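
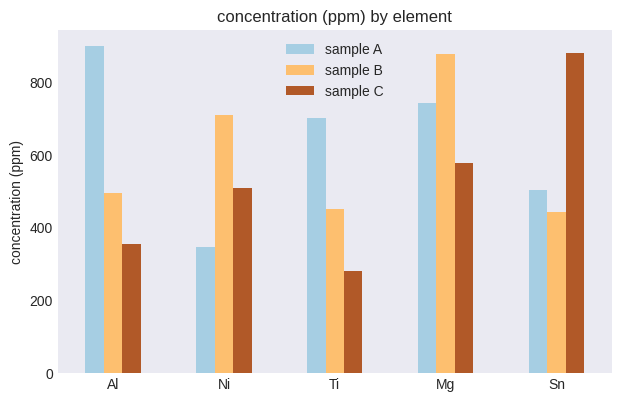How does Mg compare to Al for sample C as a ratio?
Mg ≈ 600, Al ≈ 400; 600/400 ≈ 1.5.

≈ 1.5×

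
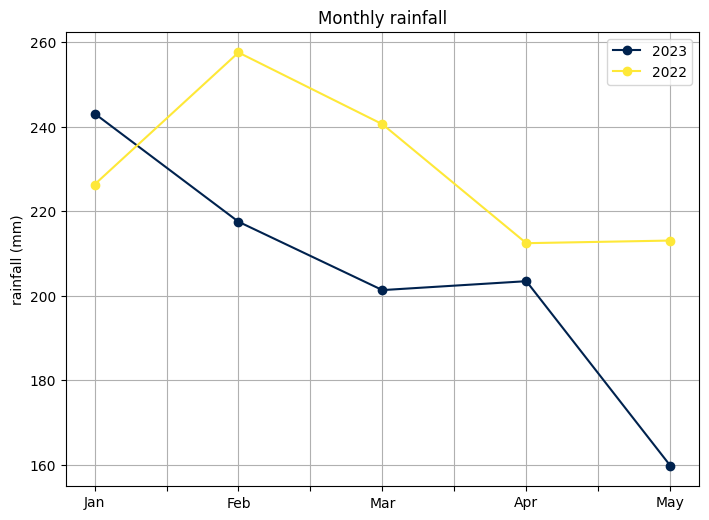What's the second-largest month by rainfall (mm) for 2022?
Mar

Top 3 for 2022: Feb ≈ 260, Mar ≈ 240, Jan ≈ 230.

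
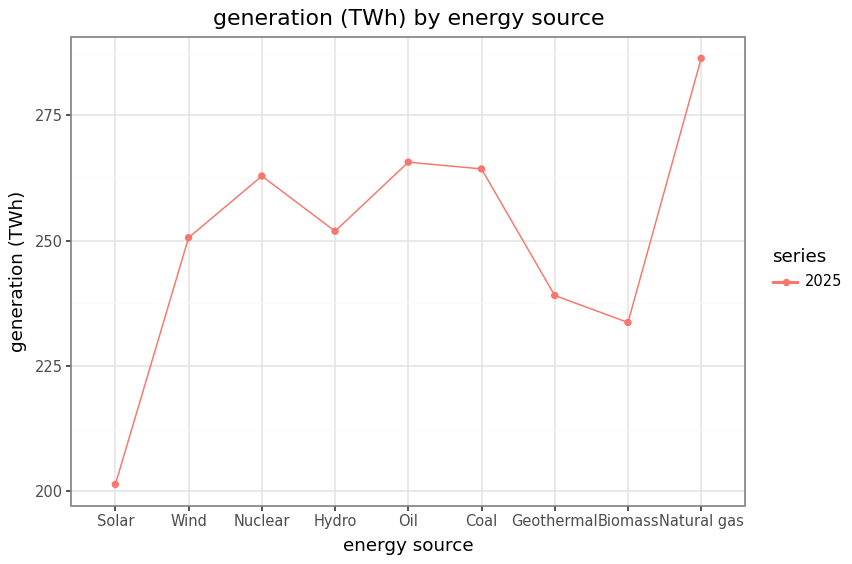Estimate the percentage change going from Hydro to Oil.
Hydro ≈ 250, Oil ≈ 270; (270 − 250) / 250 ≈ +8%.

≈ +8%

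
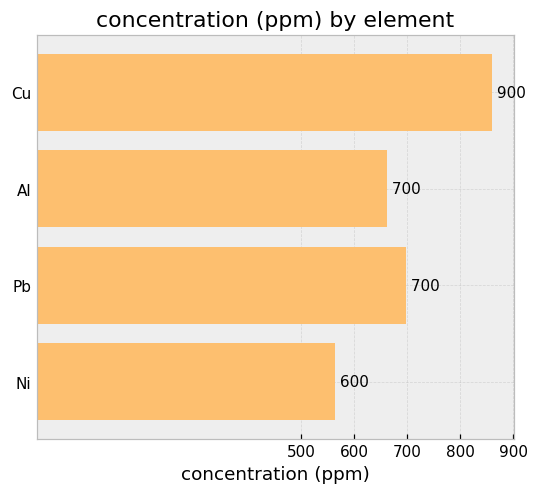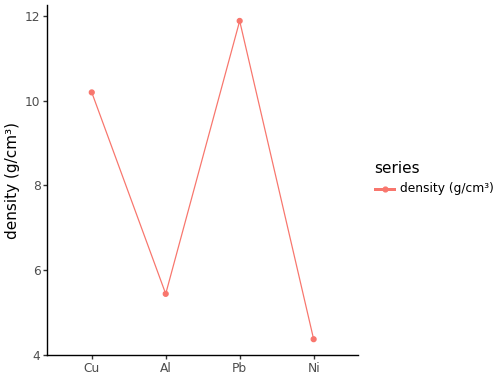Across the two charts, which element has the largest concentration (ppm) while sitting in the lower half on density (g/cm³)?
Al

Chart 2 median density (g/cm³) ≈ 8; below-median elements: Al, Ni. Among those, Al has the highest concentration (ppm) (≈ 700).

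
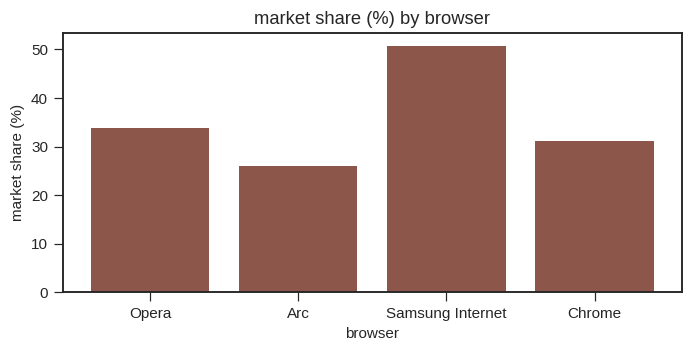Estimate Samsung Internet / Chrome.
≈ 1.67×

Samsung Internet ≈ 50, Chrome ≈ 30; 50/30 ≈ 1.67.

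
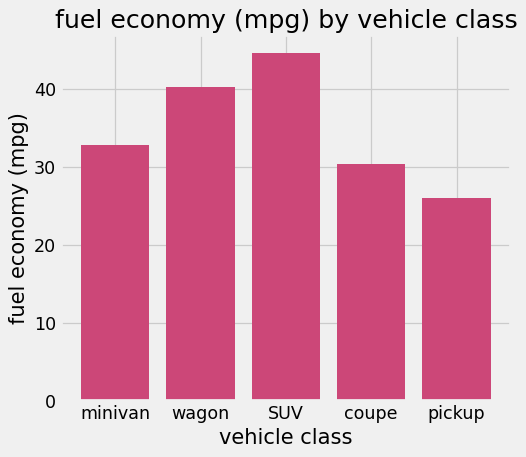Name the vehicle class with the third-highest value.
minivan

Top 4: SUV ≈ 45, wagon ≈ 40, minivan ≈ 35, coupe ≈ 30.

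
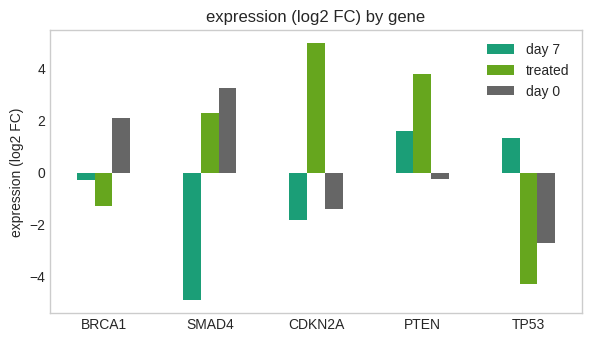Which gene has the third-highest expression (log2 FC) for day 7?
BRCA1

Top 4 for day 7: PTEN ≈ 2, TP53 ≈ 1, BRCA1 ≈ 0, CDKN2A ≈ -2.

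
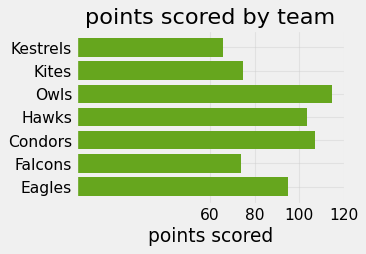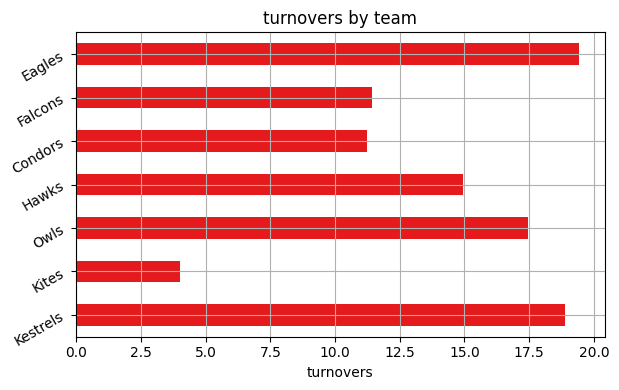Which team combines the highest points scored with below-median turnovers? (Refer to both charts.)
Condors

Chart 2 median turnovers ≈ 14; below-median teams: Kites, Condors, Falcons. Among those, Condors has the highest points scored (≈ 100).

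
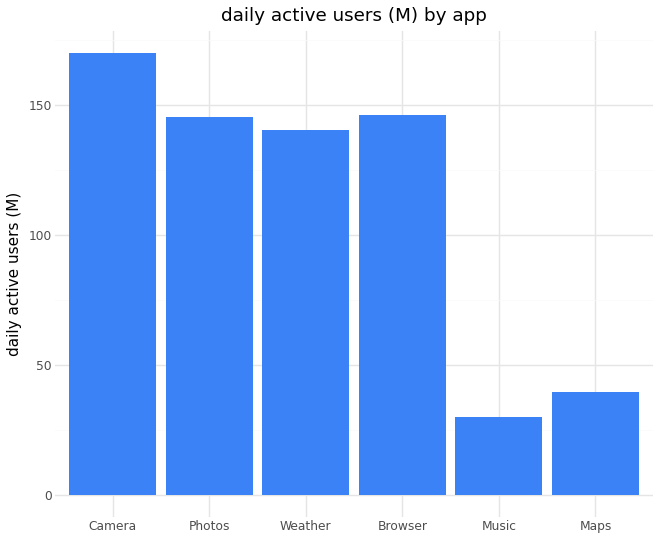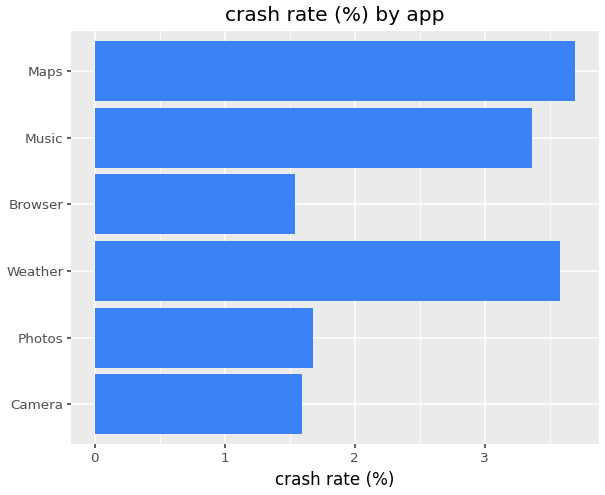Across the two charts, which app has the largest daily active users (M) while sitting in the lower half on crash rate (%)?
Camera

Chart 2 median crash rate (%) ≈ 2.5; below-median apps: Camera, Photos, Browser. Among those, Camera has the highest daily active users (M) (≈ 160).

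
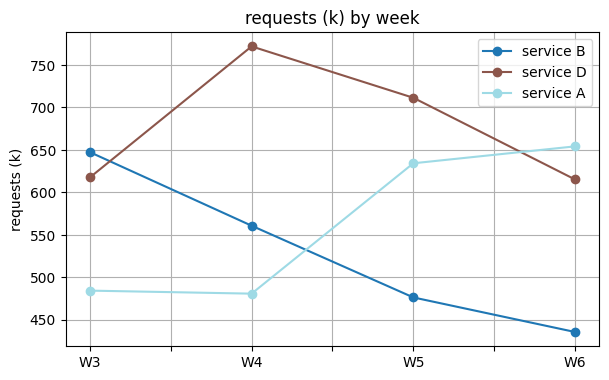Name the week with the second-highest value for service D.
W5

Top 3 for service D: W4 ≈ 750, W5 ≈ 700, W3 ≈ 600.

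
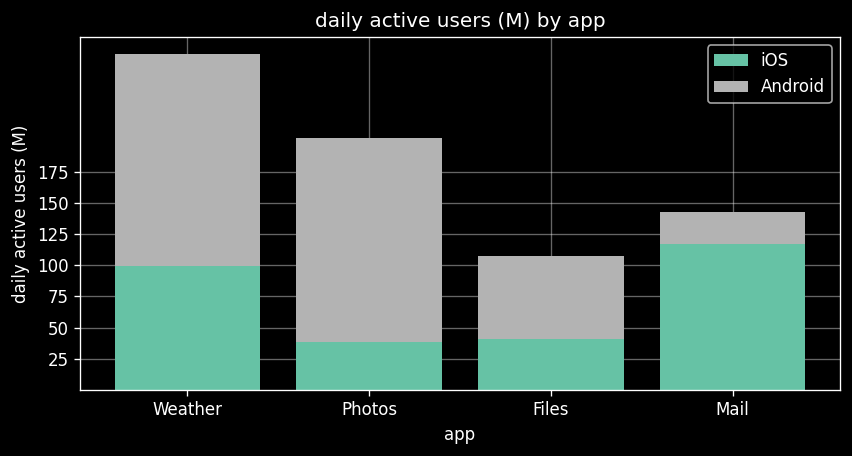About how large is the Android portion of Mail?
≈ 25

Android top ≈ 150, bottom ≈ 125; segment ≈ 25.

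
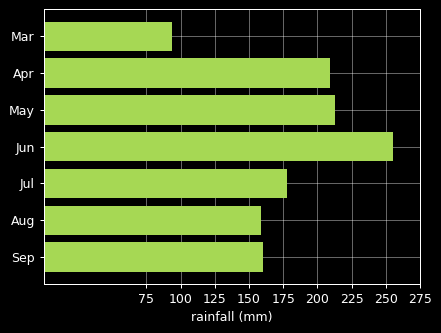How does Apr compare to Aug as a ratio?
Apr ≈ 200, Aug ≈ 150; 200/150 ≈ 1.33.

≈ 1.33×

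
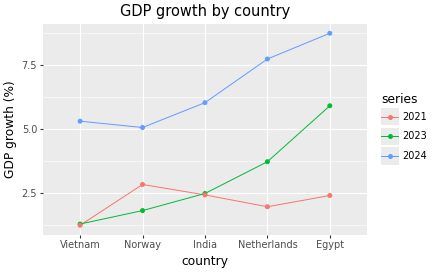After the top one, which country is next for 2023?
Top 3 for 2023: Egypt ≈ 6, Netherlands ≈ 4, India ≈ 2.

Netherlands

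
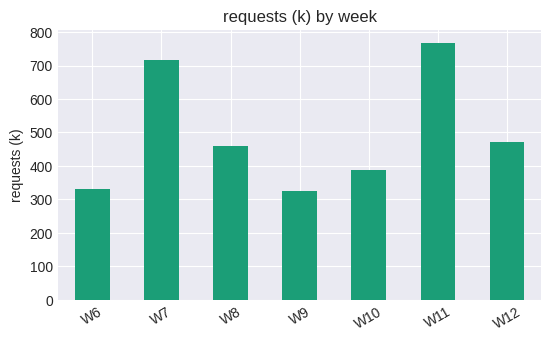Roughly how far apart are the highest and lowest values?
Max W11 ≈ 800, min W9 ≈ 300; range ≈ 500.

≈ 500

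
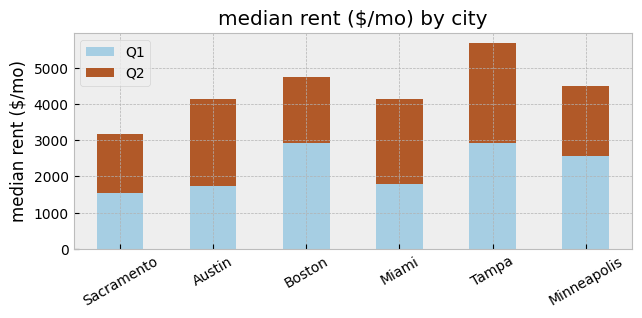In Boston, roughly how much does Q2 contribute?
Q2 top ≈ 4500, bottom ≈ 3000; segment ≈ 1500.

≈ 1500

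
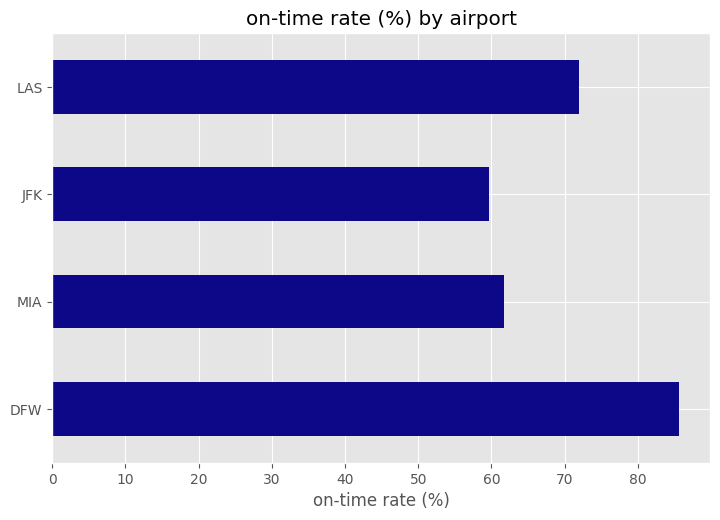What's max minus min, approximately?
Max DFW ≈ 90, min JFK ≈ 60; range ≈ 30.

≈ 30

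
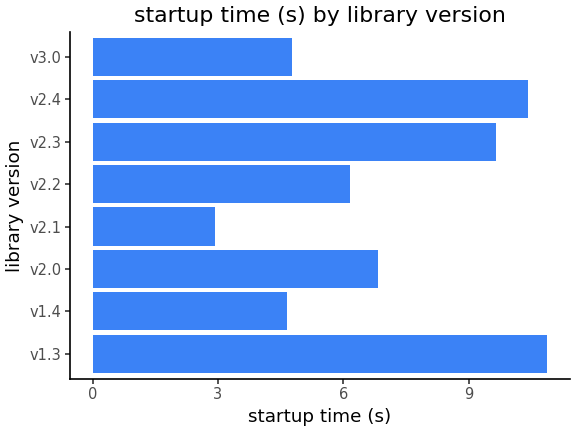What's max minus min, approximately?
Max v1.3 ≈ 11, min v2.1 ≈ 3; range ≈ 8.

≈ 8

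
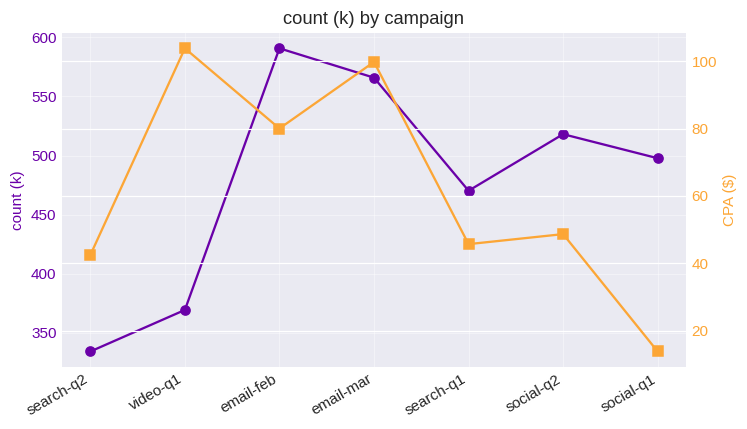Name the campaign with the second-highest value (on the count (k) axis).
Top 3 (on the count (k) axis): email-feb ≈ 600, email-mar ≈ 575, social-q2 ≈ 525.

email-mar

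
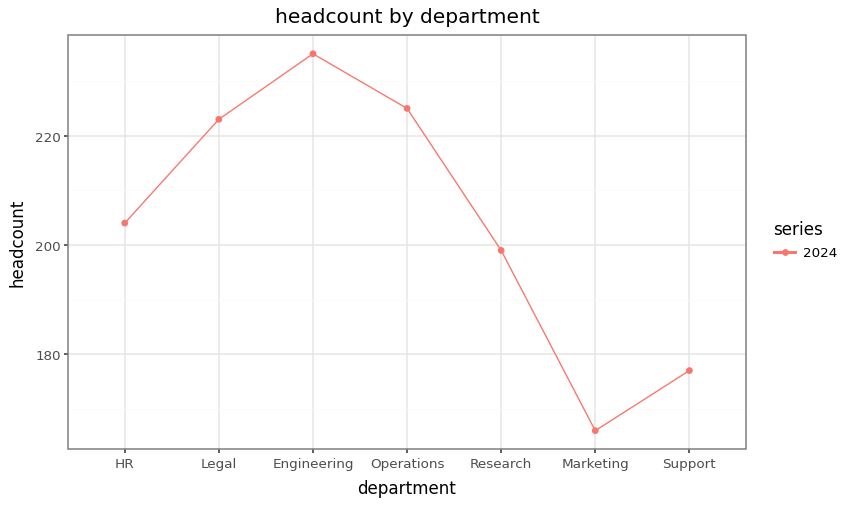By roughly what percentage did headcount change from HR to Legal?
HR ≈ 200, Legal ≈ 220; (220 − 200) / 200 ≈ +10%.

≈ +10%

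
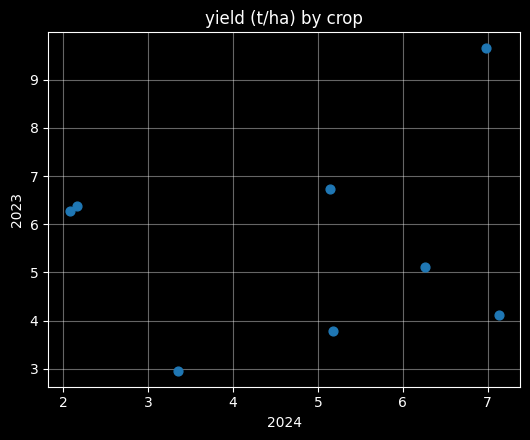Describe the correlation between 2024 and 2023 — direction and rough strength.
Points are roughly uncorrelated; weak (|r| ≈ 0.1).

no clear correlation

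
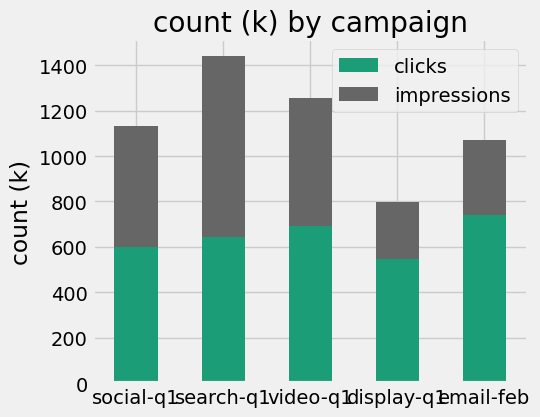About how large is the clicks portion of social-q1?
≈ 600

clicks top ≈ 600, bottom ≈ 0; segment ≈ 600.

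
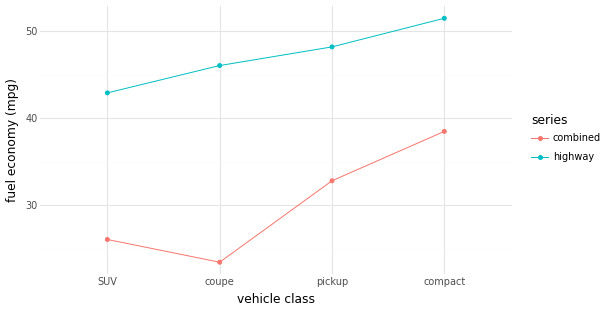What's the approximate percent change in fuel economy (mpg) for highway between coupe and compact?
≈ +11.1%

coupe ≈ 45, compact ≈ 50; (50 − 45) / 45 ≈ +11.1%.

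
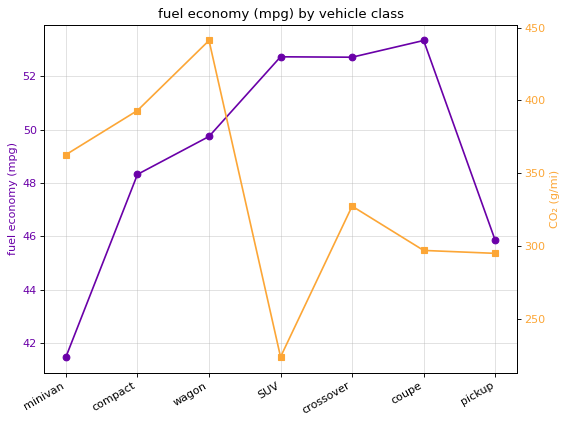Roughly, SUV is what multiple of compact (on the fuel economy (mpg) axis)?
SUV ≈ 53, compact ≈ 48; 53/48 ≈ 1.1.

≈ 1.1×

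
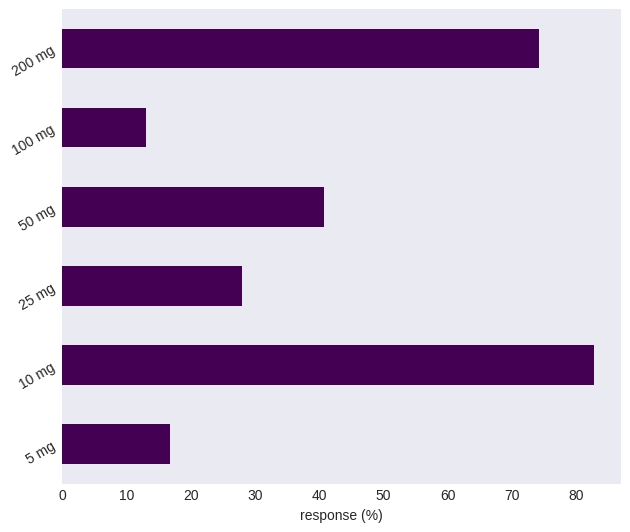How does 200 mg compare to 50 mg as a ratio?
≈ 1.75×

200 mg ≈ 70, 50 mg ≈ 40; 70/40 ≈ 1.75.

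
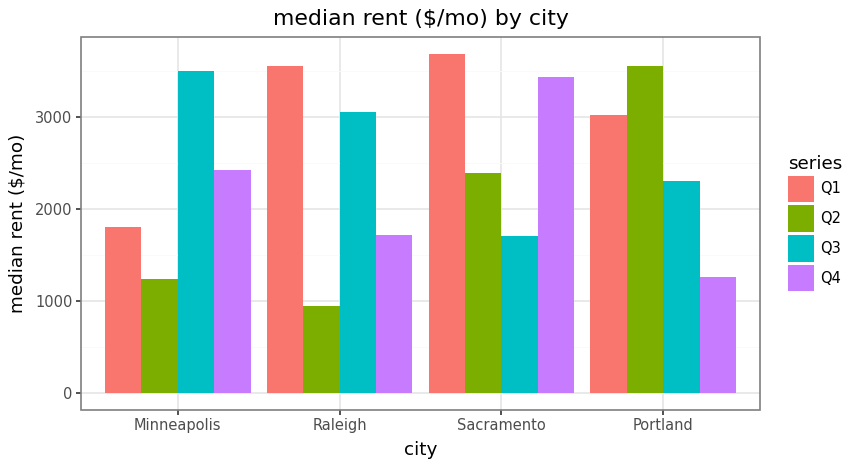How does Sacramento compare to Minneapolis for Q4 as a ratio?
≈ 1.4×

Sacramento ≈ 3500, Minneapolis ≈ 2500; 3500/2500 ≈ 1.4.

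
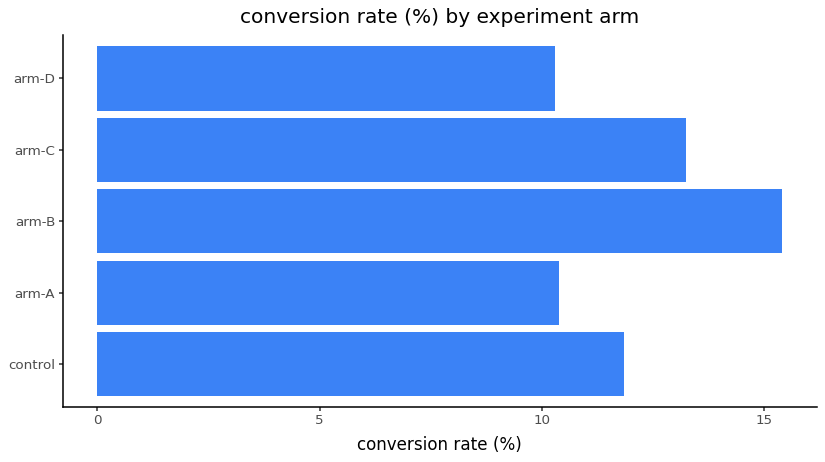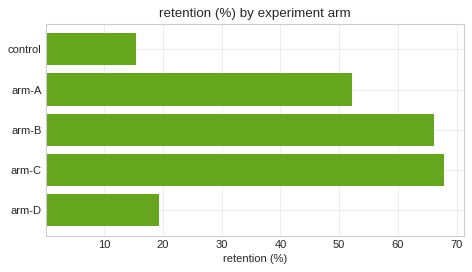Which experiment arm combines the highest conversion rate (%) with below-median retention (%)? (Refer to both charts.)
control

Chart 2 median retention (%) ≈ 50; below-median experiment arms: control, arm-D. Among those, control has the highest conversion rate (%) (≈ 12).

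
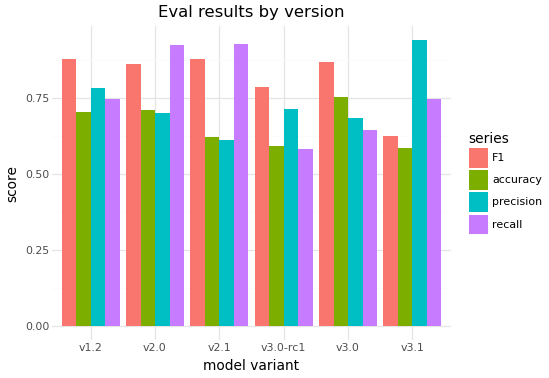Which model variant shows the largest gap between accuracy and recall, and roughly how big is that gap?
v2.1, ≈ 0.3

v2.1: accuracy ≈ 0.6, recall ≈ 0.9 → gap ≈ 0.3. Next-largest (v2.0) is only ≈ 0.2.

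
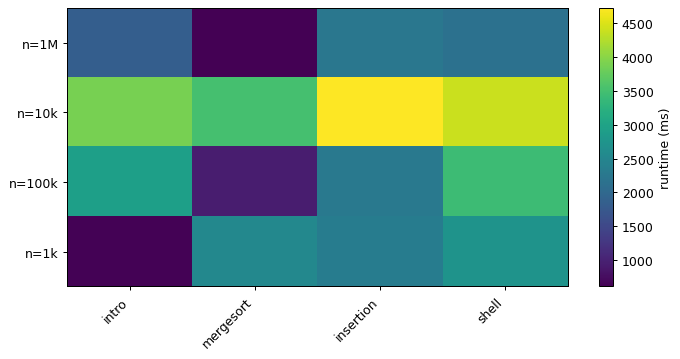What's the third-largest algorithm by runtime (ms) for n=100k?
insertion

Top 4 for n=100k: shell ≈ 3500, intro ≈ 3000, insertion ≈ 2500, mergesort ≈ 1000.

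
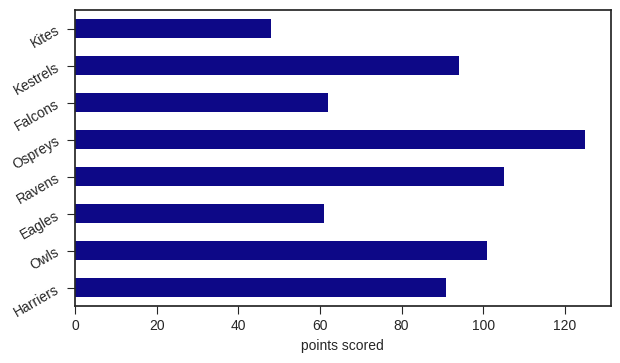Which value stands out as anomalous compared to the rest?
Kites ≈ 40; the rest sit between ≈ 60 and ≈ 120.

Kites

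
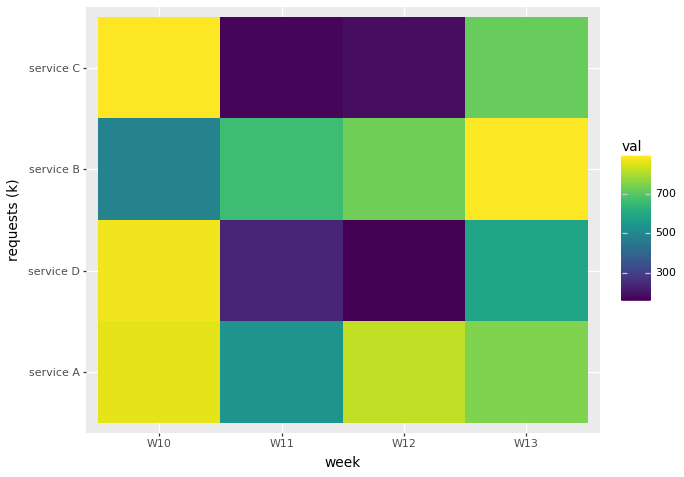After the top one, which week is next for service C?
Top 3 for service C: W10 ≈ 900, W13 ≈ 700, W12 ≈ 200.

W13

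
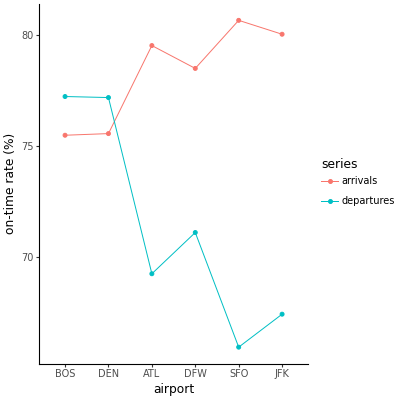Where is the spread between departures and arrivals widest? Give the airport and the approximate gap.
SFO: departures ≈ 66, arrivals ≈ 80 → gap ≈ 14. Next-largest (JFK) is only ≈ 12.

SFO, ≈ 14 %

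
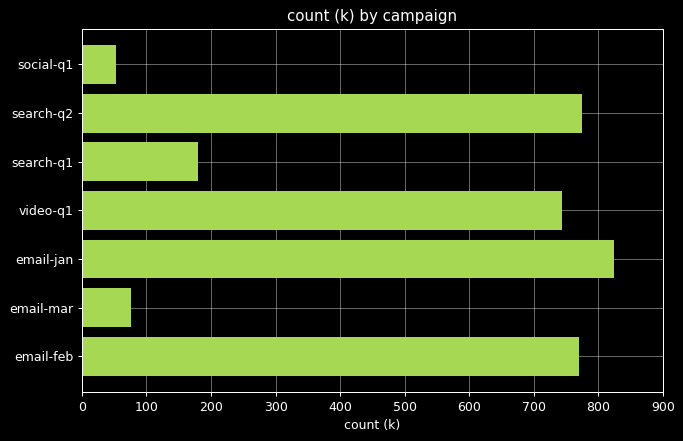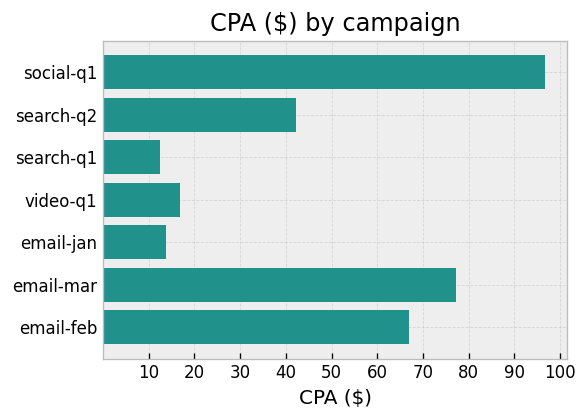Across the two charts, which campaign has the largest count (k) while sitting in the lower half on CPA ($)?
email-jan

Chart 2 median CPA ($) ≈ 40; below-median campaigns: search-q1, video-q1, email-jan. Among those, email-jan has the highest count (k) (≈ 800).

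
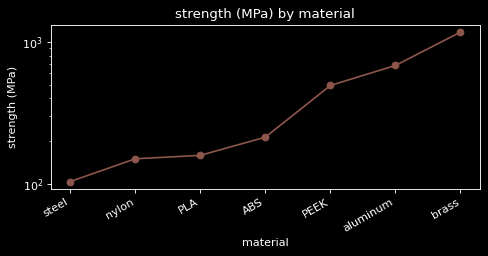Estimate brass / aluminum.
brass ≈ 1200, aluminum ≈ 700; 1200/700 ≈ 1.71.

≈ 1.71×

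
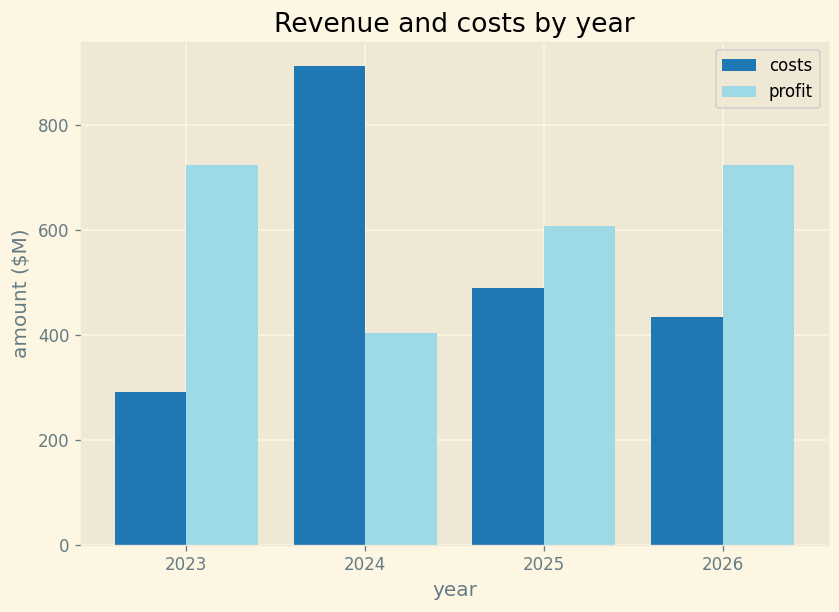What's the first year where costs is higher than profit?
2023: costs ≈ 300 vs profit ≈ 700 (not yet); 2024: costs ≈ 900 vs profit ≈ 400 (first crossover).

2024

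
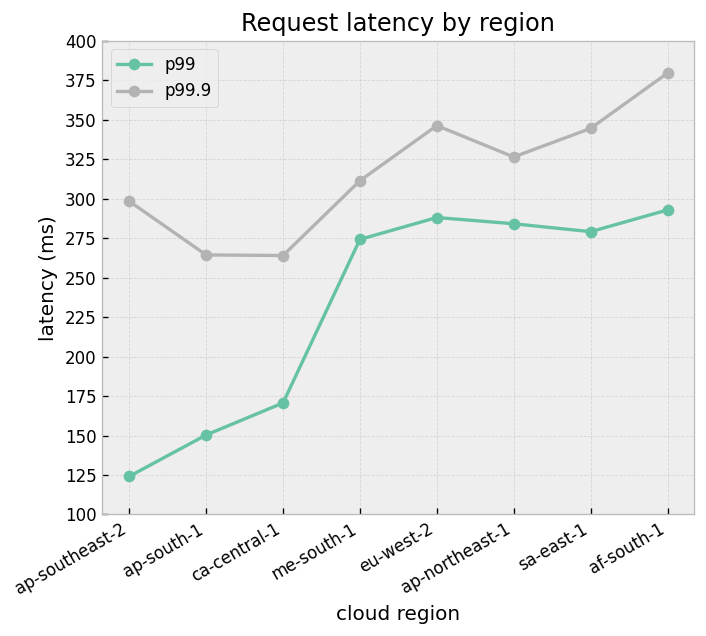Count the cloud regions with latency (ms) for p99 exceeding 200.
5

Above 200: me-south-1, eu-west-2, ap-northeast-1, sa-east-1, af-south-1.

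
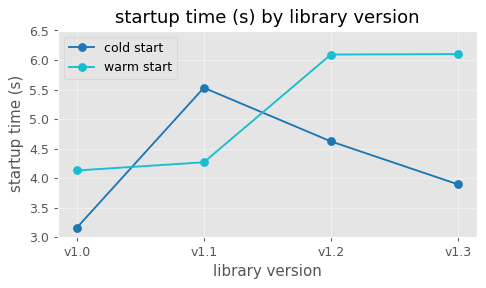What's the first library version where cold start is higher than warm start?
v1.1

v1.0: cold start ≈ 3.0 vs warm start ≈ 4.0 (not yet); v1.1: cold start ≈ 5.5 vs warm start ≈ 4.5 (first crossover).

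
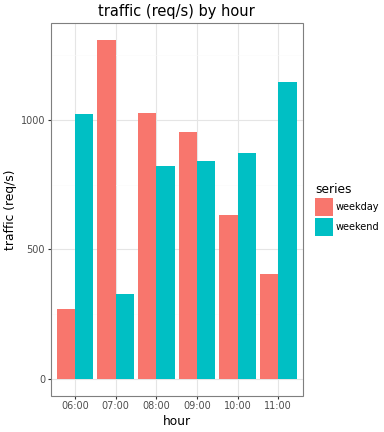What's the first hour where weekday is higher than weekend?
06:00: weekday ≈ 200 vs weekend ≈ 1000 (not yet); 07:00: weekday ≈ 1400 vs weekend ≈ 400 (first crossover).

07:00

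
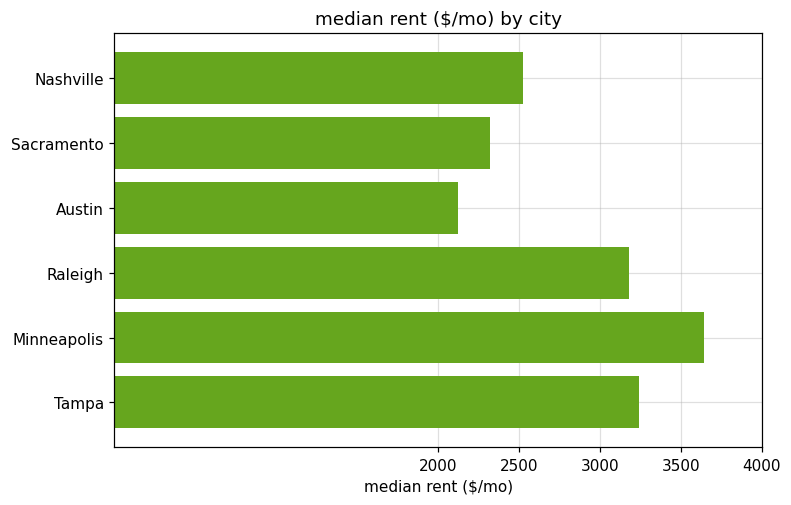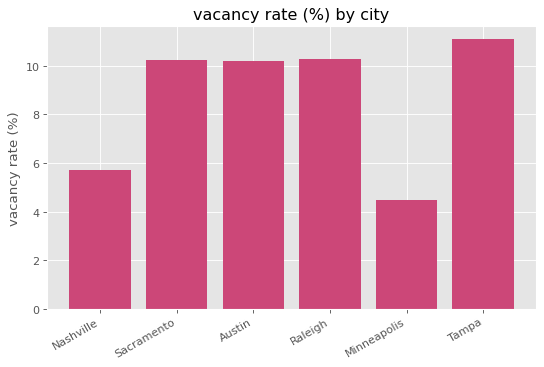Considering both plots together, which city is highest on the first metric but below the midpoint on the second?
Minneapolis

Chart 2 median vacancy rate (%) ≈ 10; below-median cities: Nashville, Austin, Minneapolis. Among those, Minneapolis has the highest median rent ($/mo) (≈ 3500).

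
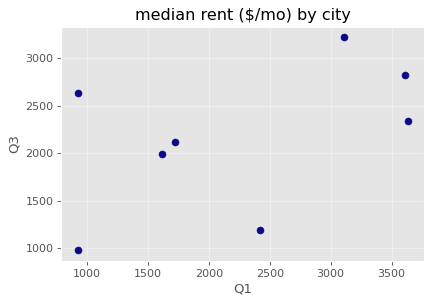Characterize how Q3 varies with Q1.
Points are positively correlated; moderate (|r| ≈ 0.5).

positive, moderate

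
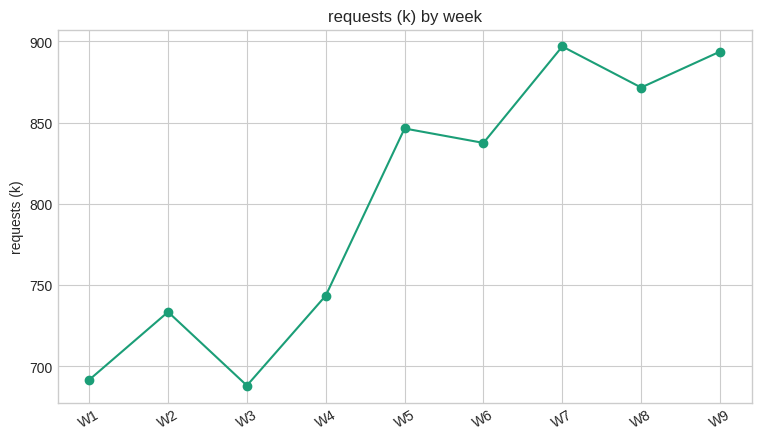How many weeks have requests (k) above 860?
Above 860: W7, W8, W9.

3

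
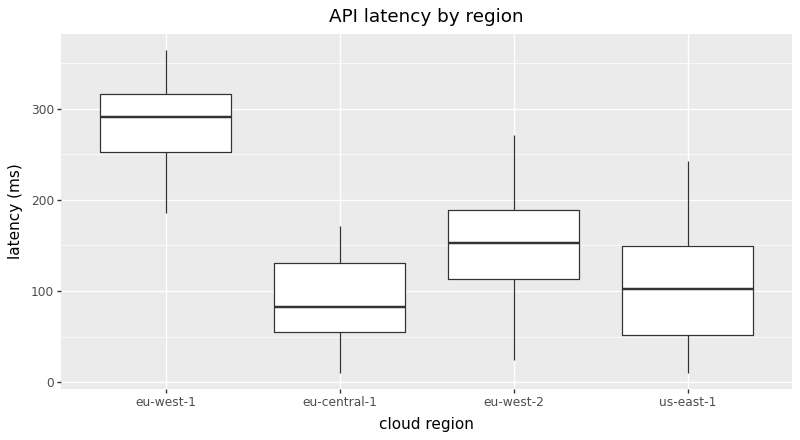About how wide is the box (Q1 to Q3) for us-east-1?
≈ 80

Q3 ≈ 140, Q1 ≈ 60; IQR ≈ 80.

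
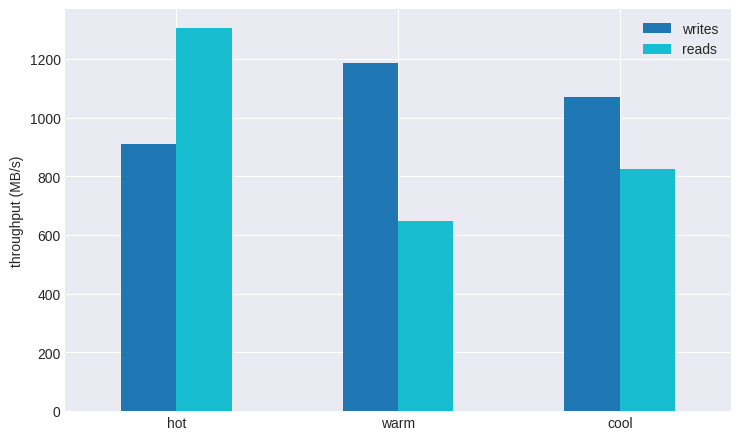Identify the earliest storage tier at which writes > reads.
warm

hot: writes ≈ 1000 vs reads ≈ 1400 (not yet); warm: writes ≈ 1200 vs reads ≈ 600 (first crossover).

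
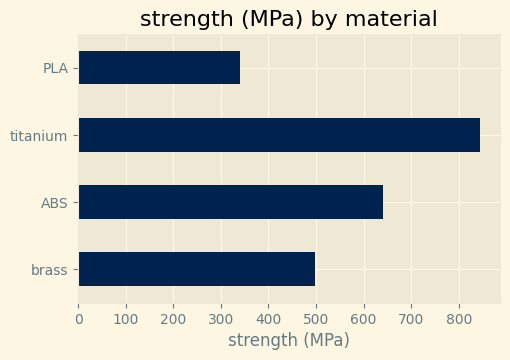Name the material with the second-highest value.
Top 3: titanium ≈ 800, ABS ≈ 600, brass ≈ 500.

ABS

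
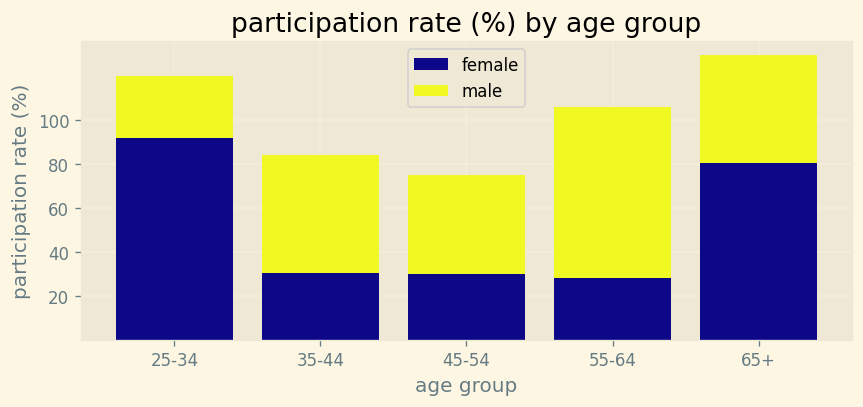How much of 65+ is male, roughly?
≈ 40

male top ≈ 120, bottom ≈ 80; segment ≈ 40.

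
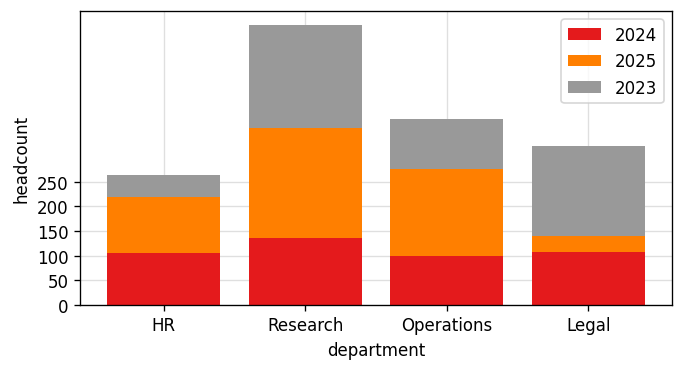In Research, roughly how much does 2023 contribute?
2023 top ≈ 550, bottom ≈ 350; segment ≈ 200.

≈ 200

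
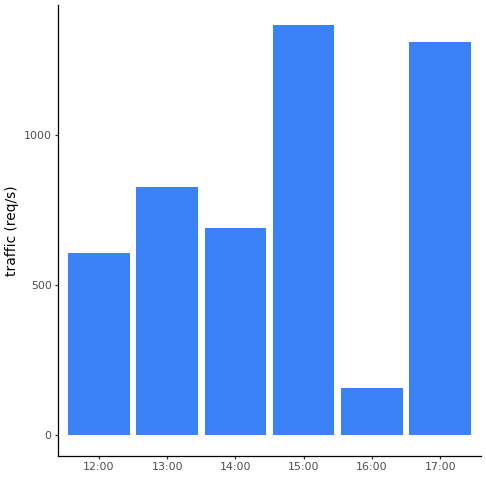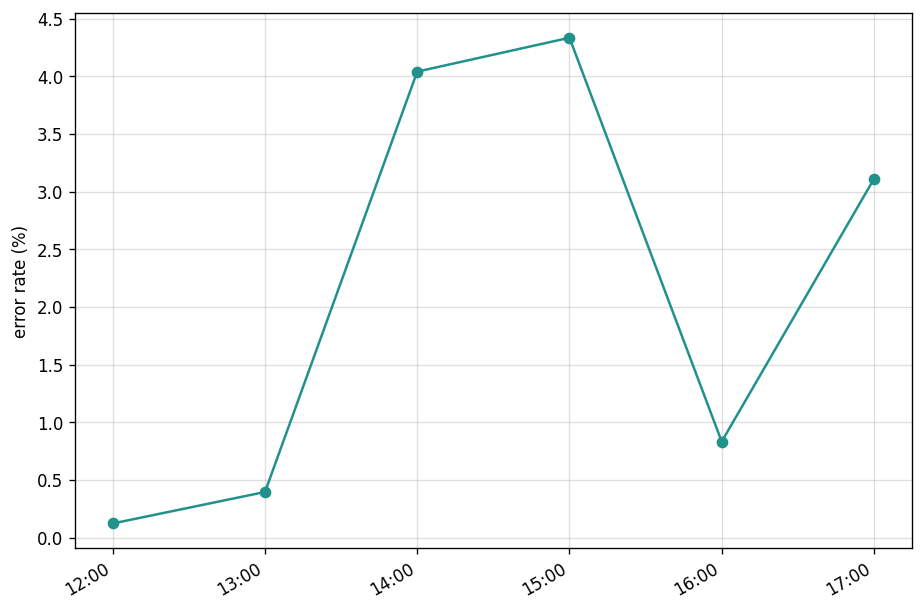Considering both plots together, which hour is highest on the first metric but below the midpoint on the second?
13:00

Chart 2 median error rate (%) ≈ 2; below-median hours: 12:00, 13:00, 16:00. Among those, 13:00 has the highest traffic (req/s) (≈ 800).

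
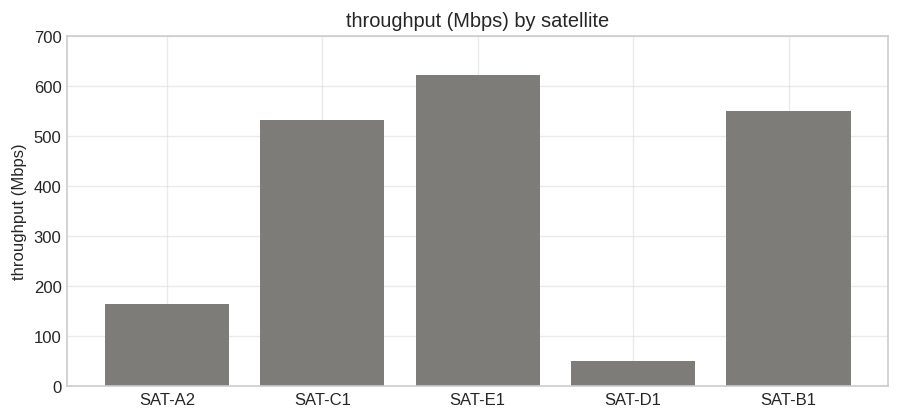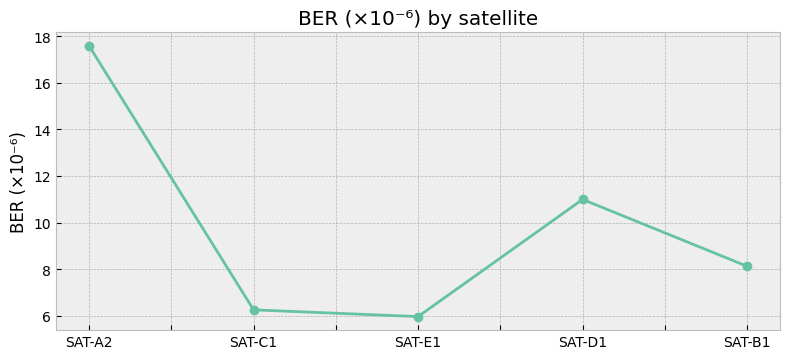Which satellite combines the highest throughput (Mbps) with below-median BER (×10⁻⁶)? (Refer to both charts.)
SAT-E1

Chart 2 median BER (×10⁻⁶) ≈ 8; below-median satellites: SAT-C1, SAT-E1. Among those, SAT-E1 has the highest throughput (Mbps) (≈ 600).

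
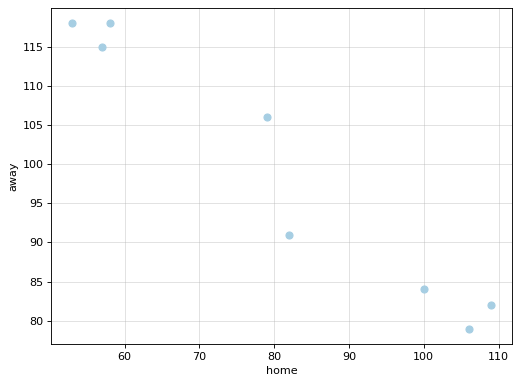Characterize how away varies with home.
negative, strong

Points are negatively correlated; strong (|r| ≈ 1.0).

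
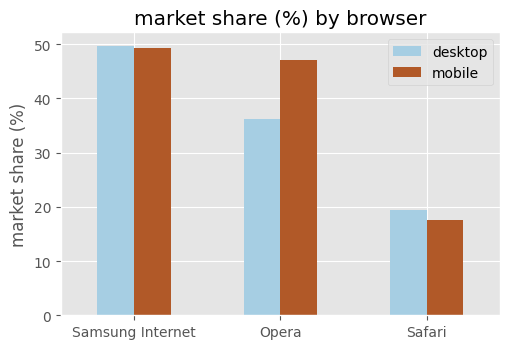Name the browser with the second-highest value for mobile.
Top 3 for mobile: Samsung Internet ≈ 50, Opera ≈ 45, Safari ≈ 20.

Opera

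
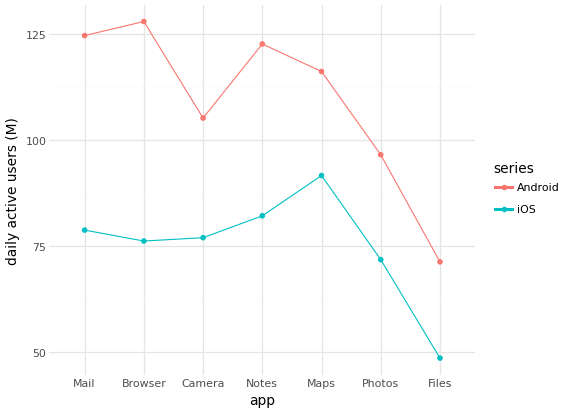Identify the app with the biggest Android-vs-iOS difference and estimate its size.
Browser: Android ≈ 130, iOS ≈ 80 → gap ≈ 50. Next-largest (Mail) is only ≈ 40.

Browser, ≈ 50 M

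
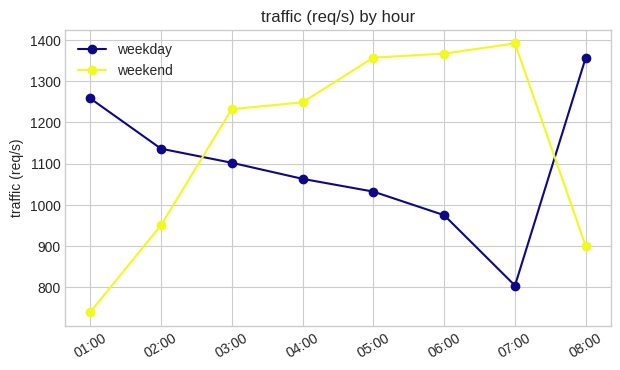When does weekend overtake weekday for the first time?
02:00: weekend ≈ 1000 vs weekday ≈ 1100 (not yet); 03:00: weekend ≈ 1200 vs weekday ≈ 1100 (first crossover).

03:00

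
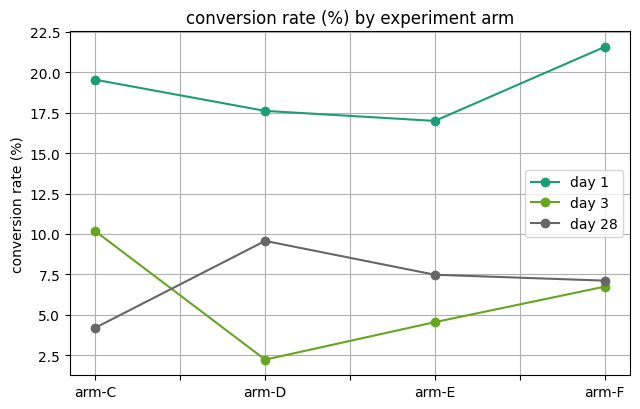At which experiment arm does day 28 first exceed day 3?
arm-D

arm-C: day 28 ≈ 4 vs day 3 ≈ 10 (not yet); arm-D: day 28 ≈ 10 vs day 3 ≈ 2 (first crossover).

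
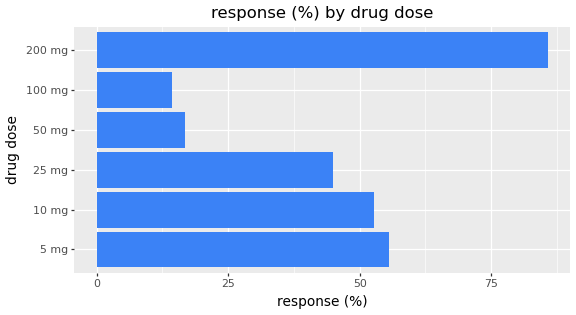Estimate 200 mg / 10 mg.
200 mg ≈ 90, 10 mg ≈ 50; 90/50 ≈ 1.8.

≈ 1.8×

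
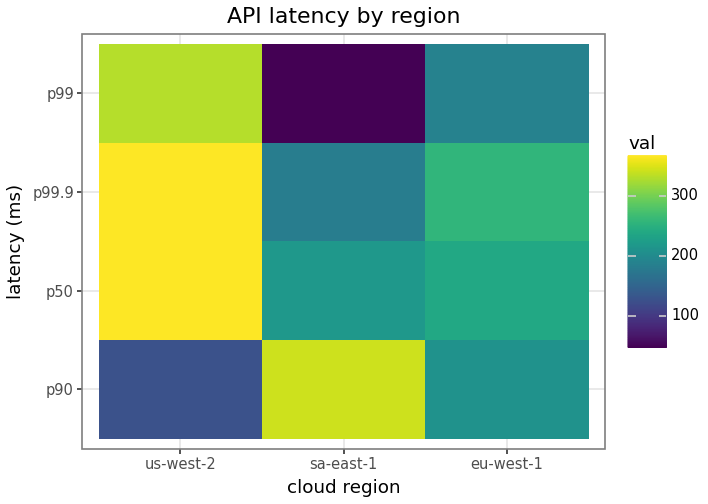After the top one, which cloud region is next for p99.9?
eu-west-1

Top 3 for p99.9: us-west-2 ≈ 350, eu-west-1 ≈ 250, sa-east-1 ≈ 200.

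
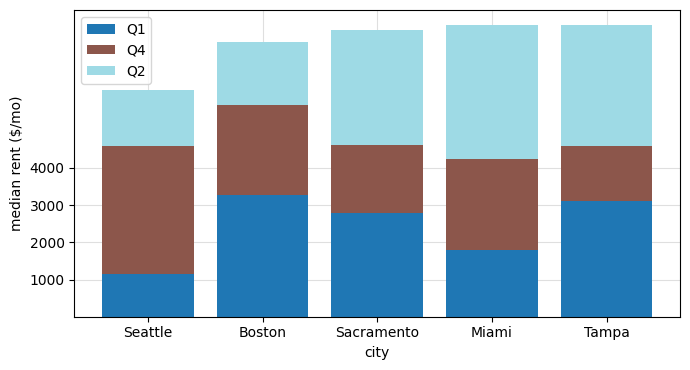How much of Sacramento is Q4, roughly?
Q4 top ≈ 5000, bottom ≈ 3000; segment ≈ 2000.

≈ 2000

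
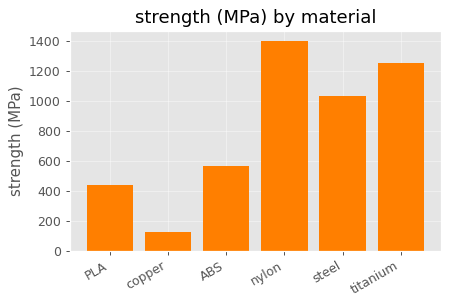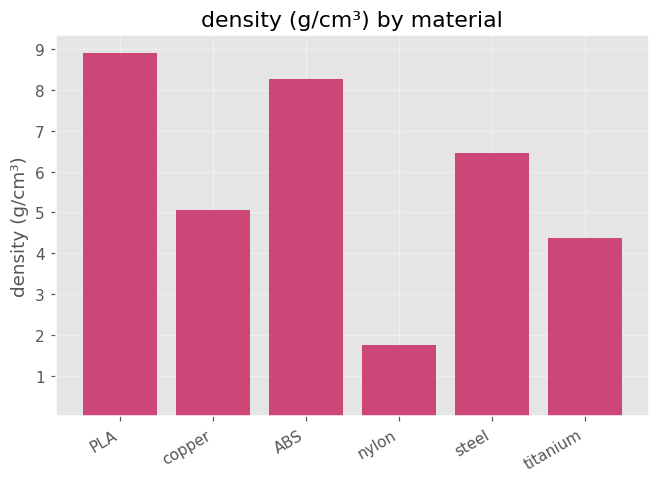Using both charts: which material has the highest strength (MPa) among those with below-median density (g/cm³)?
Chart 2 median density (g/cm³) ≈ 6; below-median materials: copper, nylon, titanium. Among those, nylon has the highest strength (MPa) (≈ 1400).

nylon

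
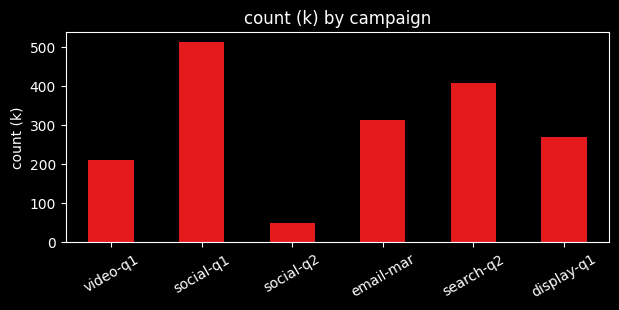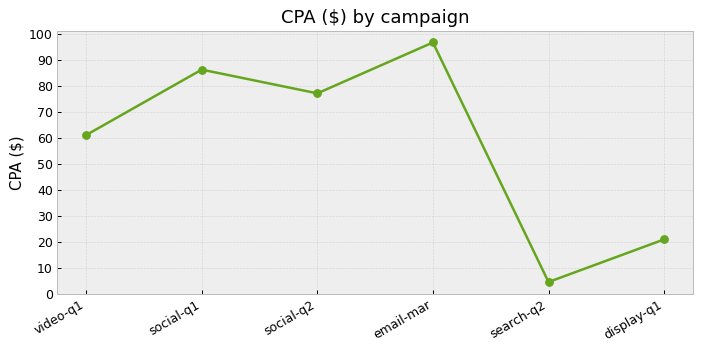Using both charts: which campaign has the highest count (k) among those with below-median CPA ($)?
Chart 2 median CPA ($) ≈ 70; below-median campaigns: video-q1, search-q2, display-q1. Among those, search-q2 has the highest count (k) (≈ 400).

search-q2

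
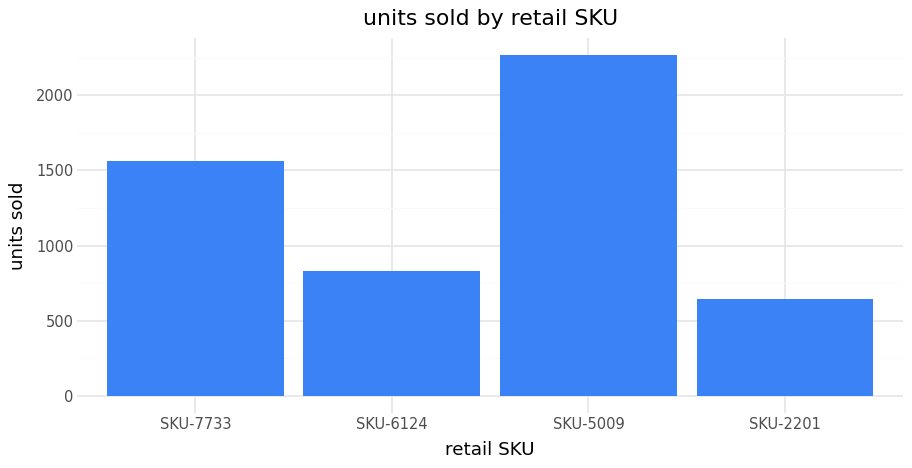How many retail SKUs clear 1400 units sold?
Above 1400: SKU-7733, SKU-5009.

2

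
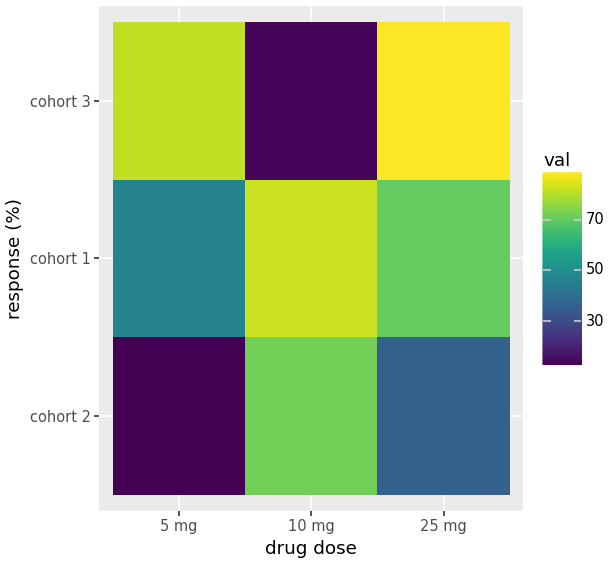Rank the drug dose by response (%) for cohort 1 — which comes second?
Top 3 for cohort 1: 10 mg ≈ 80, 25 mg ≈ 70, 5 mg ≈ 50.

25 mg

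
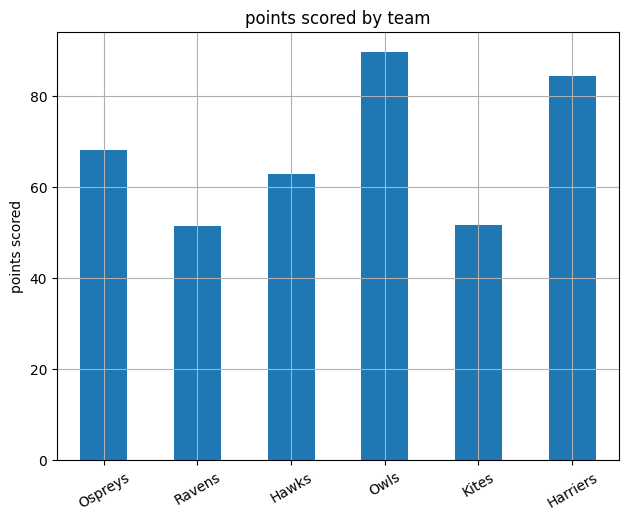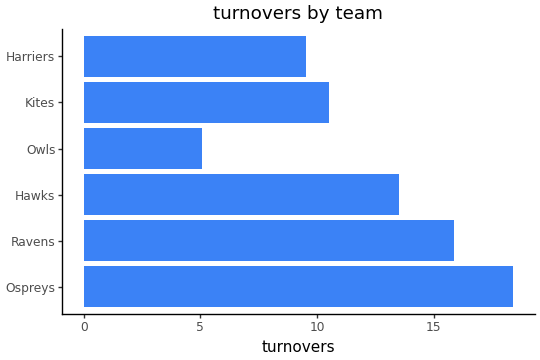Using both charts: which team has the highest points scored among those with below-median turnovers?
Owls

Chart 2 median turnovers ≈ 12; below-median teams: Owls, Kites, Harriers. Among those, Owls has the highest points scored (≈ 90).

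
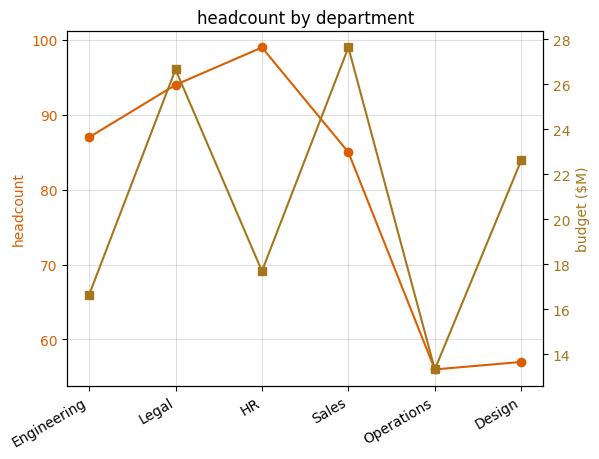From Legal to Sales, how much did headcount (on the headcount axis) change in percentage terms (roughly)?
Legal ≈ 95, Sales ≈ 85; (85 − 95) / 95 ≈ -10.5%.

≈ -10.5%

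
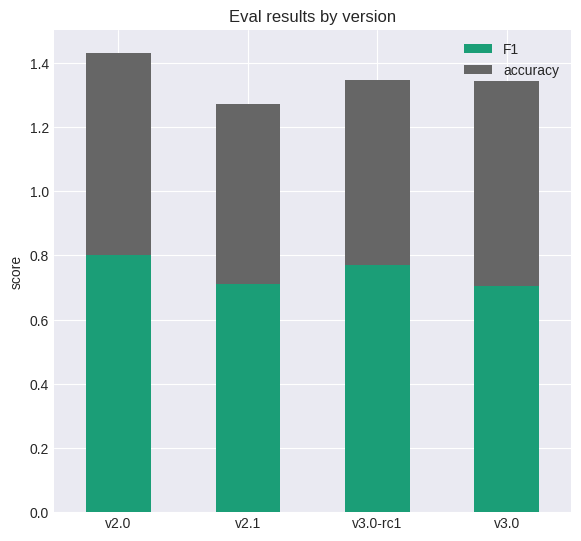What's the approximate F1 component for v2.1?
≈ 0.8

F1 top ≈ 0.8, bottom ≈ 0.0; segment ≈ 0.8.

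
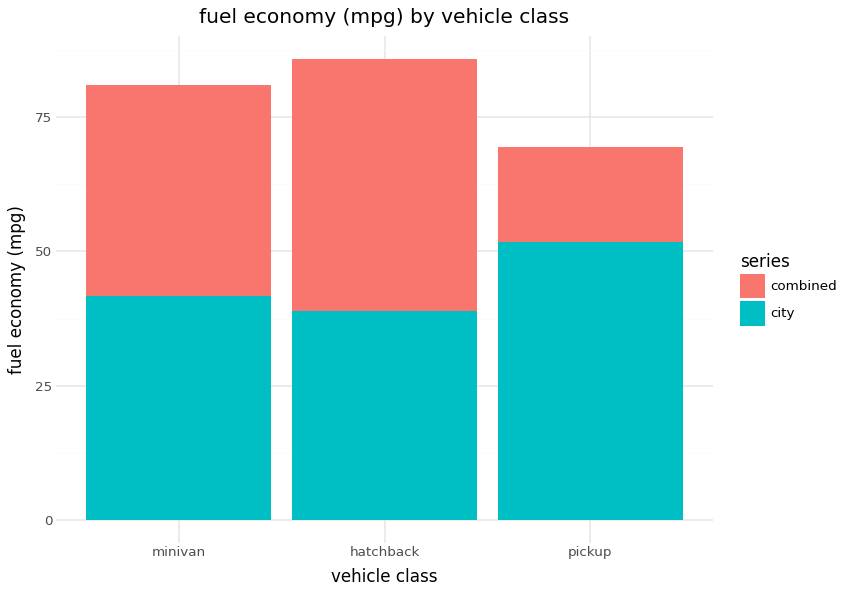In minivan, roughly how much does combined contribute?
≈ 40

combined top ≈ 80, bottom ≈ 40; segment ≈ 40.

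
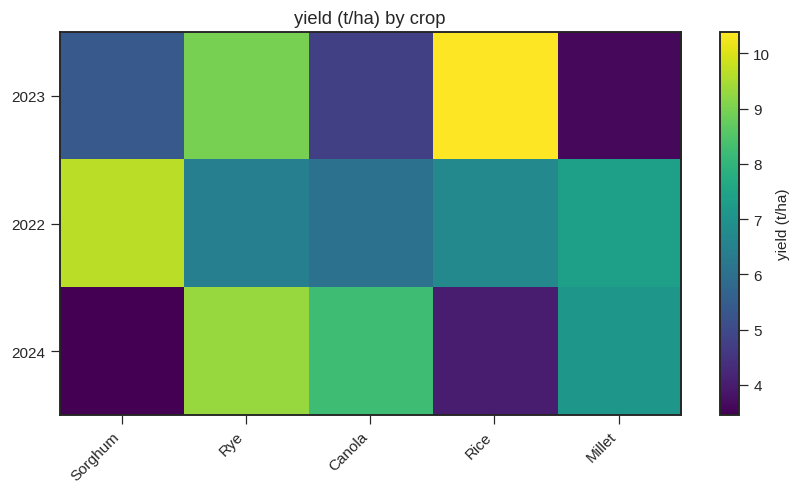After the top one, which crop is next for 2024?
Canola

Top 3 for 2024: Rye ≈ 9, Canola ≈ 8, Millet ≈ 7.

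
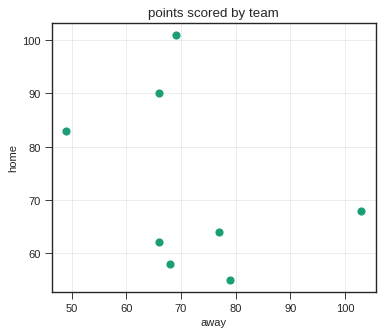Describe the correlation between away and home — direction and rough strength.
Points are negatively correlated; weak (|r| ≈ 0.3).

negative, weak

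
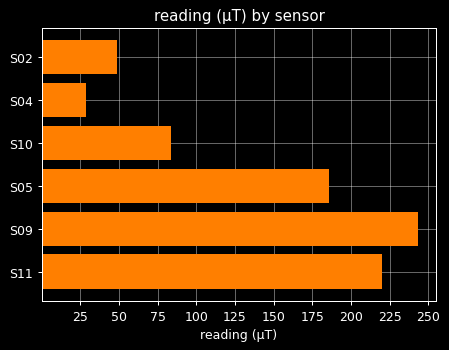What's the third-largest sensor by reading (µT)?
S05

Top 4: S09 ≈ 250, S11 ≈ 225, S05 ≈ 175, S10 ≈ 75.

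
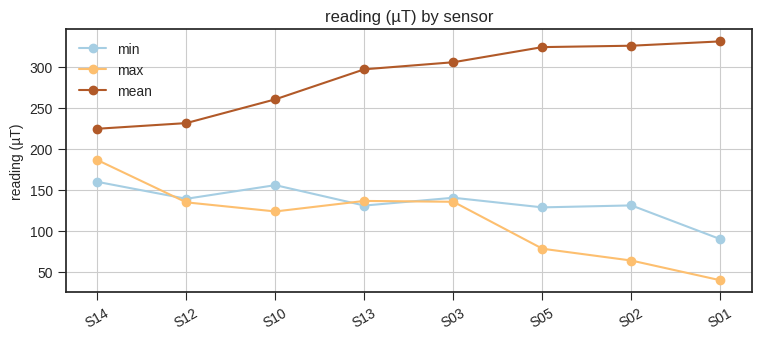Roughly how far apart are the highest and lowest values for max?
≈ 125

Max S14 ≈ 175, min S01 ≈ 50; range ≈ 125.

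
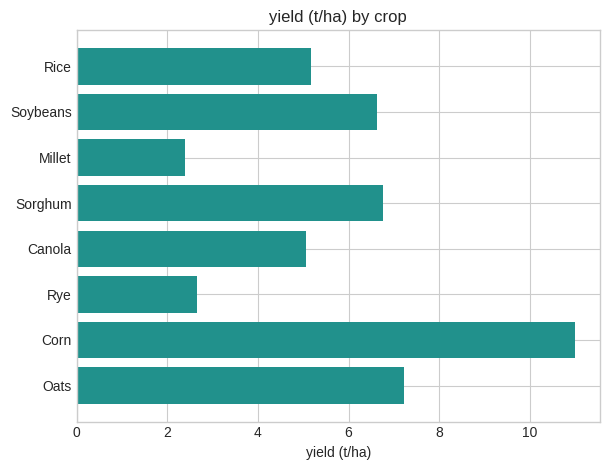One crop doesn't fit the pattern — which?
Corn ≈ 11; the rest sit between ≈ 2 and ≈ 7.

Corn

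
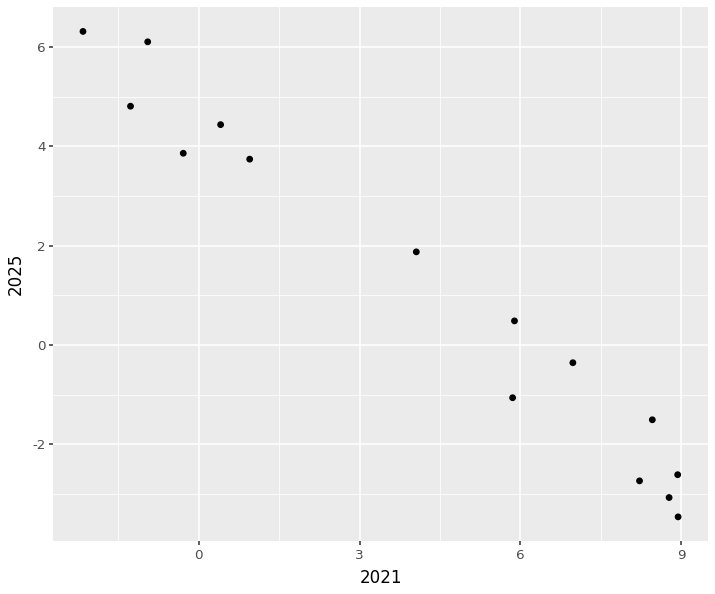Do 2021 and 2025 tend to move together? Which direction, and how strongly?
negative, strong

Points are negatively correlated; strong (|r| ≈ 1.0).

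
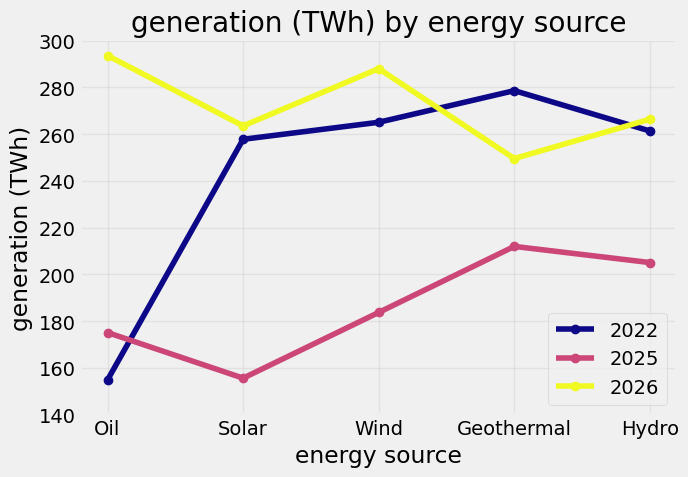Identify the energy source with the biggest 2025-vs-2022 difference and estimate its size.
Solar: 2025 ≈ 160, 2022 ≈ 260 → gap ≈ 100. Next-largest (Wind) is only ≈ 80.

Solar, ≈ 100 TWh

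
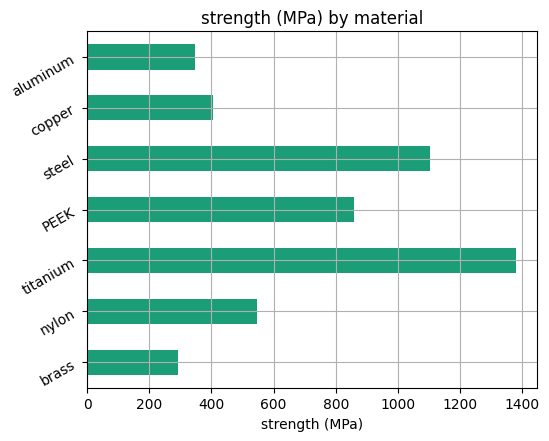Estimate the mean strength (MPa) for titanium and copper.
(1400 + 400) / 2 ≈ 900.

≈ 900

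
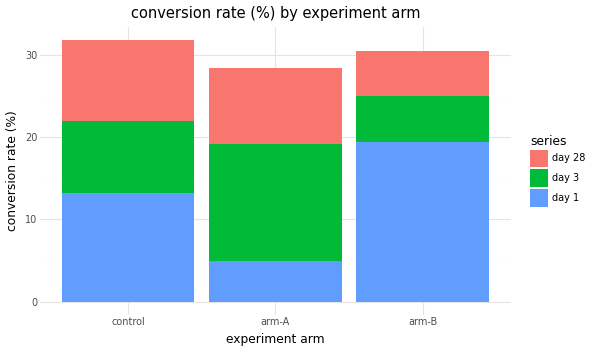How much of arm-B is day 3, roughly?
day 3 top ≈ 25, bottom ≈ 20; segment ≈ 5.

≈ 5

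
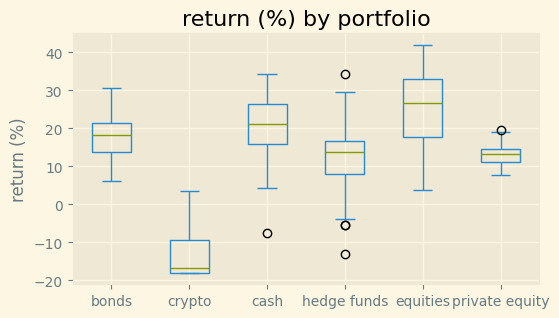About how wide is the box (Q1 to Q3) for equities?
Q3 ≈ 35, Q1 ≈ 20; IQR ≈ 15.

≈ 15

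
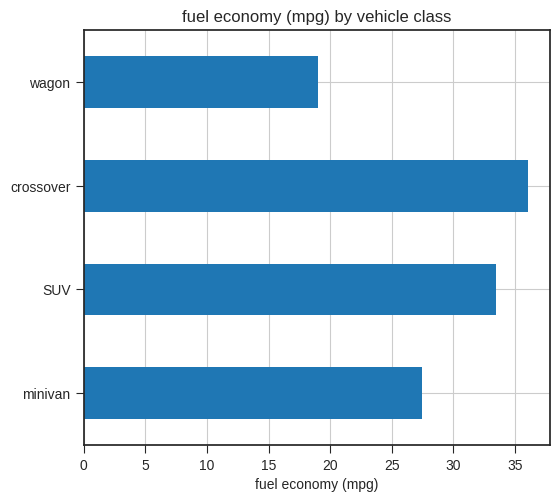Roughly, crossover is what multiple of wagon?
≈ 1.75×

crossover ≈ 35, wagon ≈ 20; 35/20 ≈ 1.75.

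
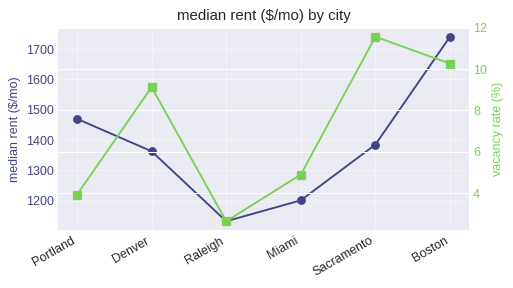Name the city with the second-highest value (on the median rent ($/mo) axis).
Top 3 (on the median rent ($/mo) axis): Boston ≈ 1700, Portland ≈ 1500, Sacramento ≈ 1400.

Portland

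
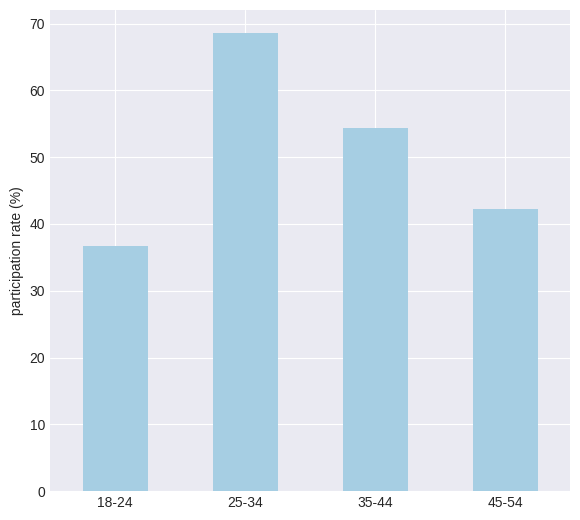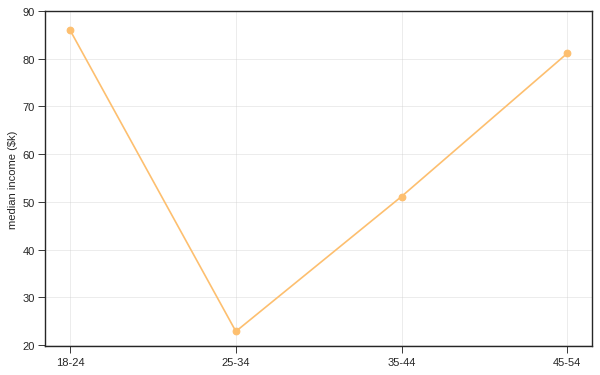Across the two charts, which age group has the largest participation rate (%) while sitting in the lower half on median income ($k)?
25-34

Chart 2 median median income ($k) ≈ 70; below-median age groups: 25-34, 35-44. Among those, 25-34 has the highest participation rate (%) (≈ 70).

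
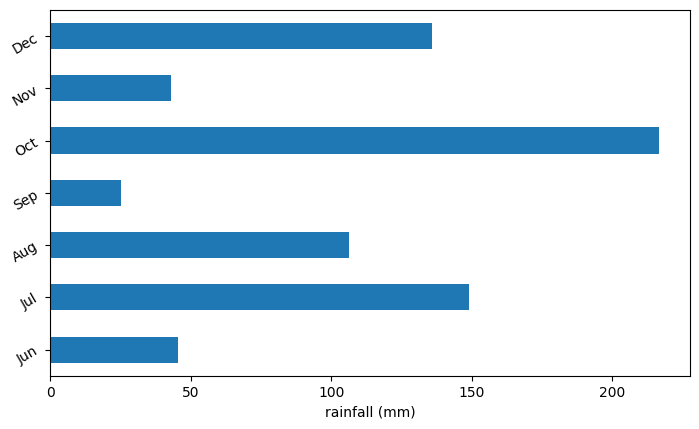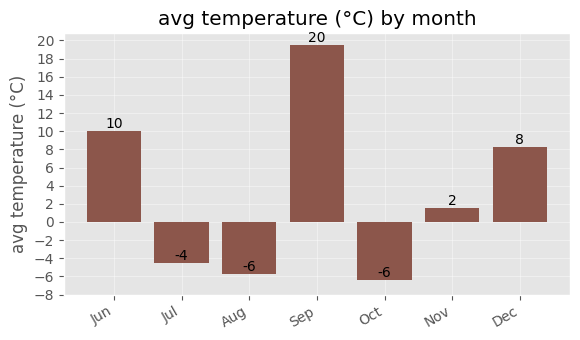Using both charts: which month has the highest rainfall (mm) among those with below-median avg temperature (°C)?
Chart 2 median avg temperature (°C) ≈ 2; below-median months: Jul, Aug, Oct. Among those, Oct has the highest rainfall (mm) (≈ 220).

Oct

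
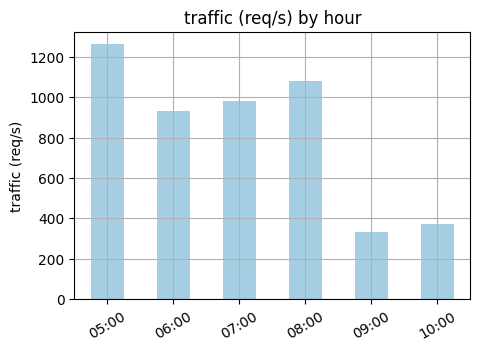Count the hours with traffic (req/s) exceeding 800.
4

Above 800: 05:00, 06:00, 07:00, 08:00.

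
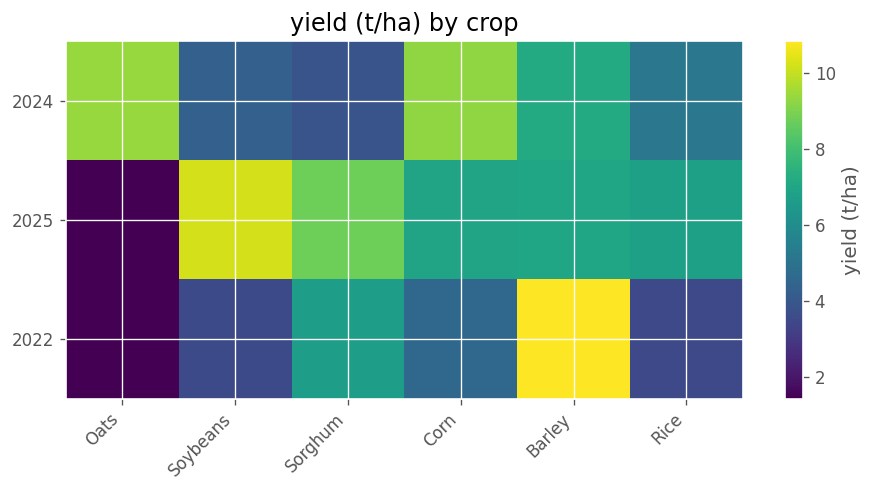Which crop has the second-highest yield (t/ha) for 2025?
Sorghum

Top 3 for 2025: Soybeans ≈ 10, Sorghum ≈ 9, Barley ≈ 7.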